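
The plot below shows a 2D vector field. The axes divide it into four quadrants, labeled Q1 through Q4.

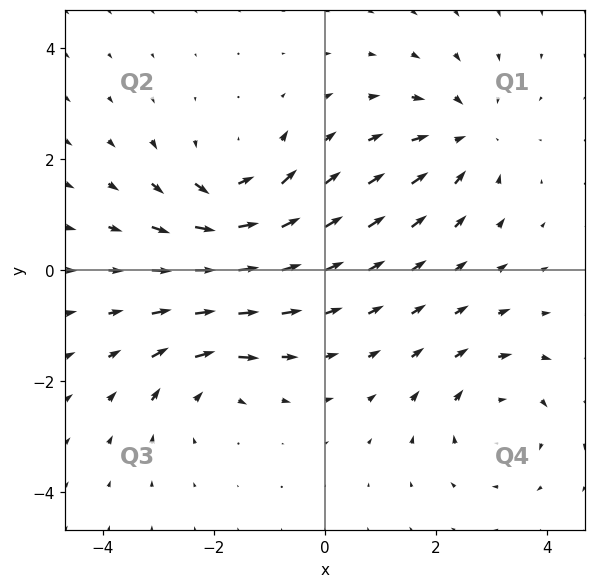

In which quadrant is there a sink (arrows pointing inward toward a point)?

Q1

The sink sits at approximately (2.5, 2.4), which lies in quadrant Q1. The divergence there is about -4, negative as expected for a sink.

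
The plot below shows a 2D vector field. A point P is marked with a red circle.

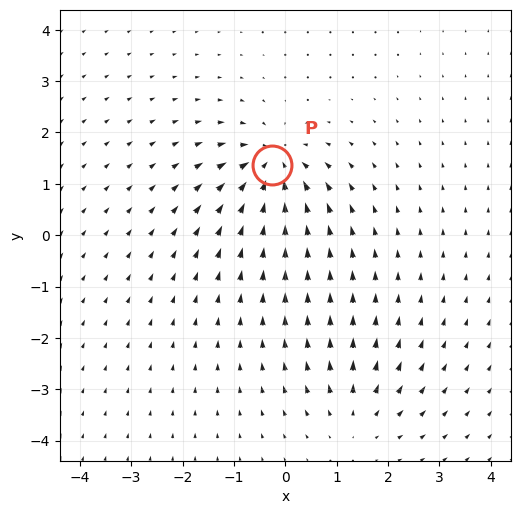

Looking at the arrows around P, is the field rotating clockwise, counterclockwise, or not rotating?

Near P at (-0.2, 1.4) the arrows show no circulation. The curl there is ≈0.

not rotating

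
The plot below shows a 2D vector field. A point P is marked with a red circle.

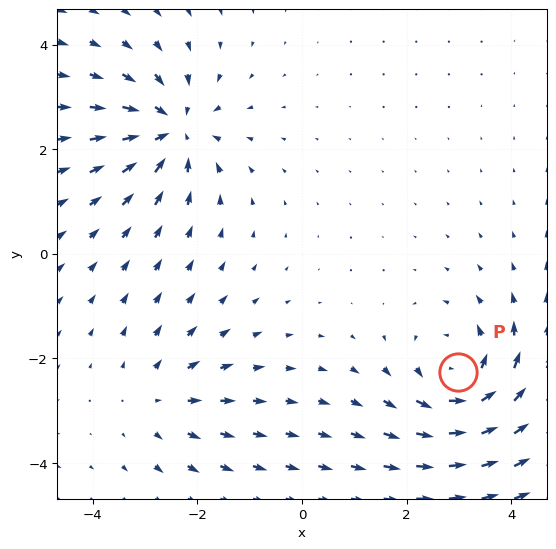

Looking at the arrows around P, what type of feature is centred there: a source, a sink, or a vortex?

At P (3.0, -2.3) the arrows circulate counterclockwise. Divergence ≈0, curl about +5 — near-zero divergence with nonzero curl is a vortex.

vortex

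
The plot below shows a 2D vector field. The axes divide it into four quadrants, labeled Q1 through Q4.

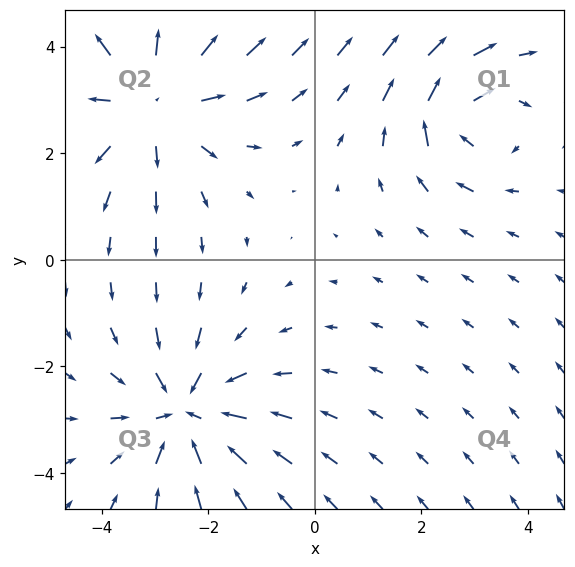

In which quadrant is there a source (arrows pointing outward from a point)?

The source sits at approximately (-3.0, 3.0), which lies in quadrant Q2. The divergence there is about +4, positive as expected for a source.

Q2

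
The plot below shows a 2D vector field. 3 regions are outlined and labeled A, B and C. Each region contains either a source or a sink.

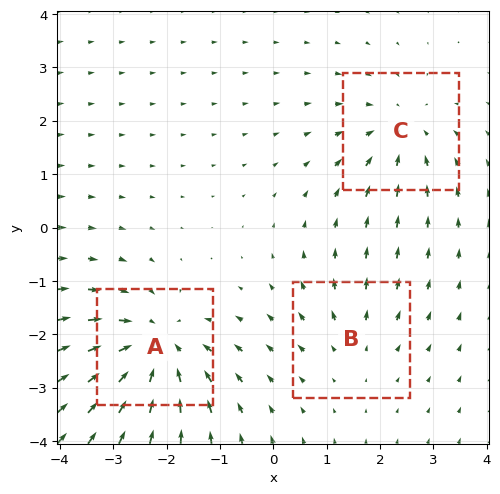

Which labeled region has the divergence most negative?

Divergence at each region's feature centre — A: about -4, B: about +2, C: about -3. Region A is most negative.

A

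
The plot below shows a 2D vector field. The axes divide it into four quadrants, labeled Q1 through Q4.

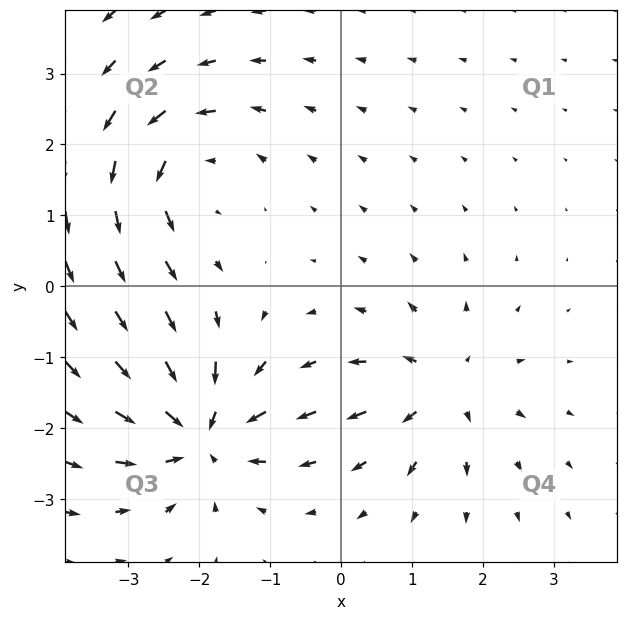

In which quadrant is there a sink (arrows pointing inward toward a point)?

Q3

The sink sits at approximately (-2.0, -2.1), which lies in quadrant Q3. The divergence there is about -5, negative as expected for a sink.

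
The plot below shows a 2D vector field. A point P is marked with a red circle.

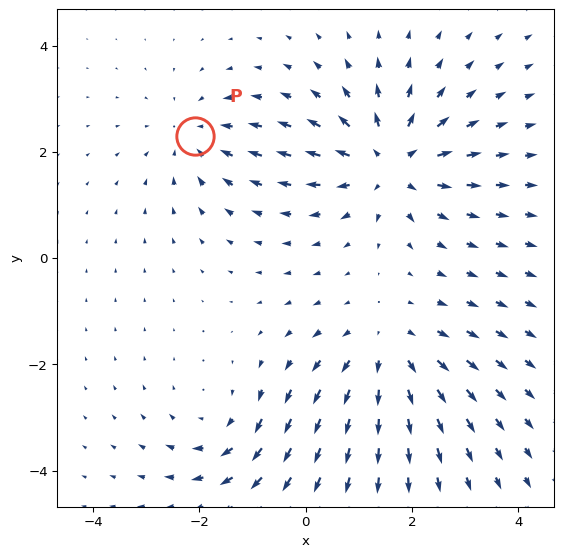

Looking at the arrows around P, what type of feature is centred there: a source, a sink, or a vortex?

At P (-2.1, 2.3) the arrows converge inward. Divergence about -3, curl ≈0 — negative divergence with near-zero curl is a sink.

sink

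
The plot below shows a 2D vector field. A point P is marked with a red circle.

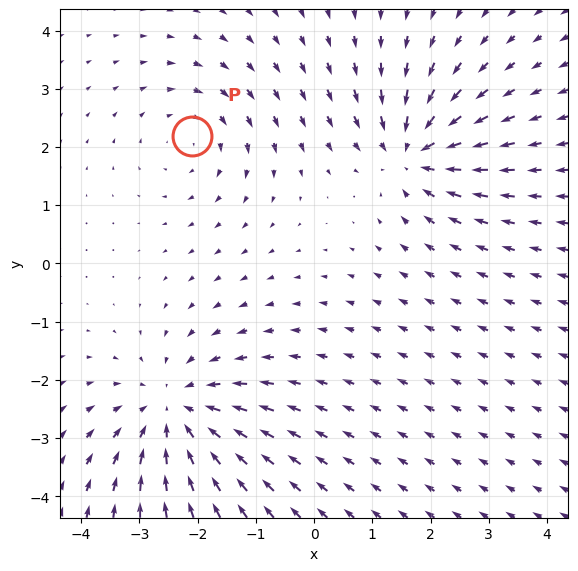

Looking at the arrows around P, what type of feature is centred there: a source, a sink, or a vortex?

At P (-2.1, 2.2) the arrows circulate clockwise. Divergence ≈0, curl about -2 — near-zero divergence with nonzero curl is a vortex.

vortex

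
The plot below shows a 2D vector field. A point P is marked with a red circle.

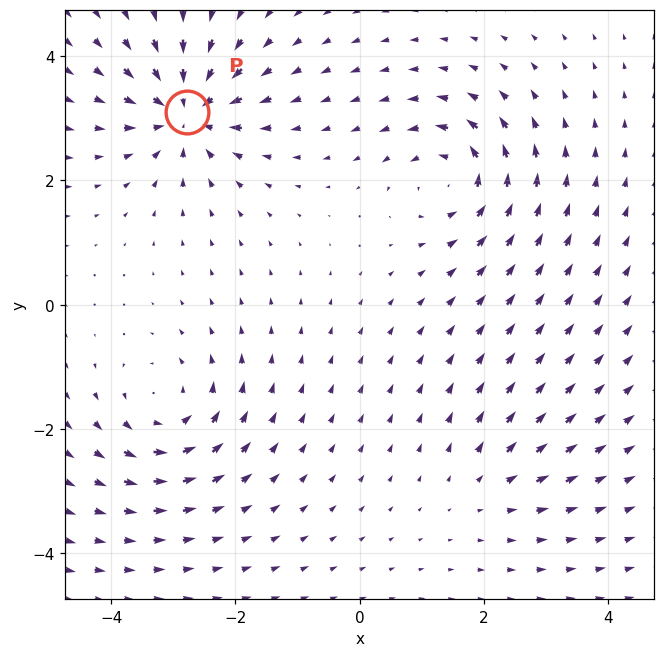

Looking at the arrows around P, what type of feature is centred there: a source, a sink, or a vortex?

sink

At P (-2.8, 3.1) the arrows converge inward. Divergence about -7, curl ≈0 — negative divergence with near-zero curl is a sink.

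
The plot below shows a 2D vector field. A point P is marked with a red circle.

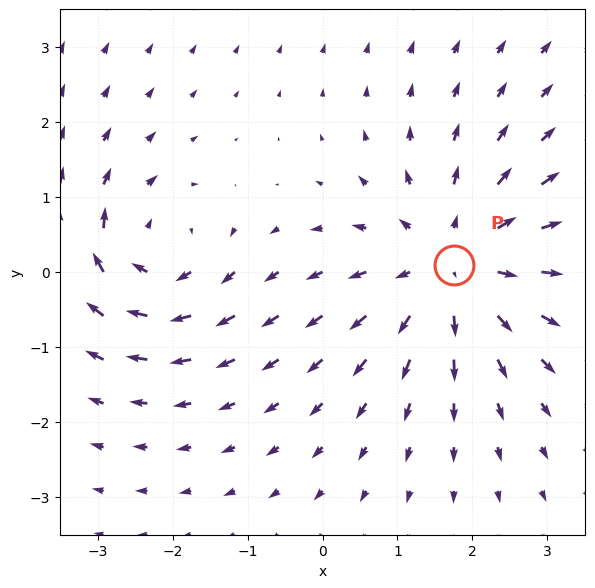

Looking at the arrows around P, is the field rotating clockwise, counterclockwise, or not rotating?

Near P at (1.8, 0.1) the arrows show no circulation. The curl there is ≈0.

not rotating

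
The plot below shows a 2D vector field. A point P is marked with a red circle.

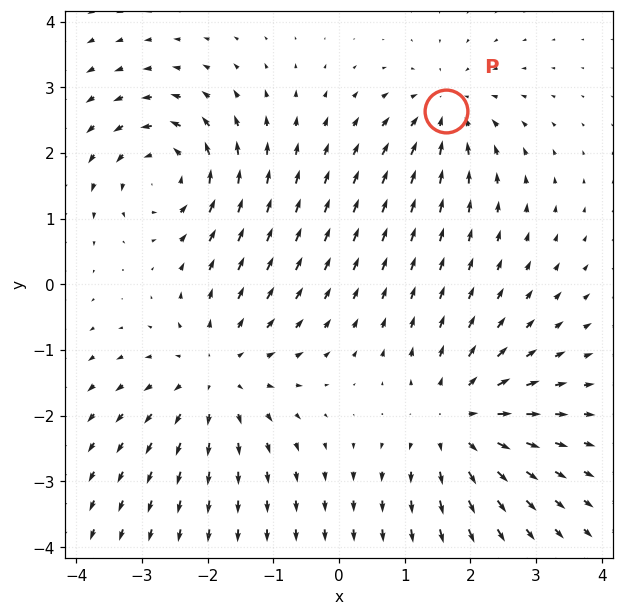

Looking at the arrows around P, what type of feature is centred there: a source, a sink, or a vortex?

At P (1.6, 2.6) the arrows converge inward. Divergence about -4, curl ≈0 — negative divergence with near-zero curl is a sink.

sink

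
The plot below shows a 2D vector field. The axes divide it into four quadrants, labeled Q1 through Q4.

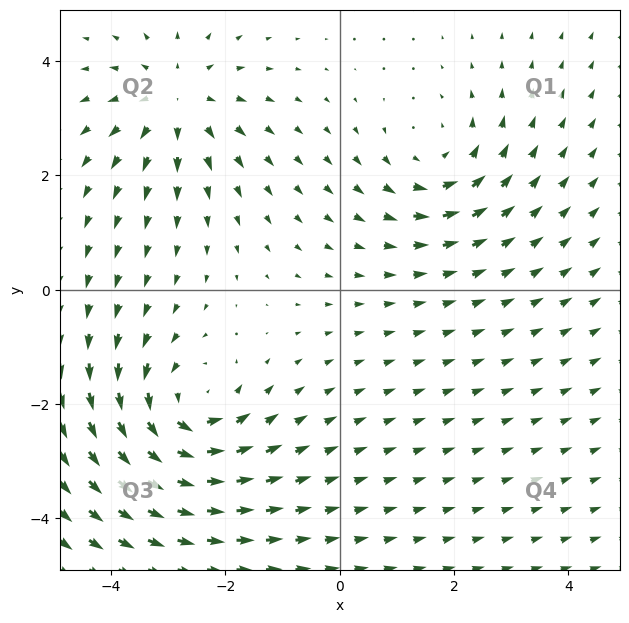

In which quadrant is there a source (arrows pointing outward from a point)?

Q2

The source sits at approximately (-2.9, 3.3), which lies in quadrant Q2. The divergence there is about +4, positive as expected for a source.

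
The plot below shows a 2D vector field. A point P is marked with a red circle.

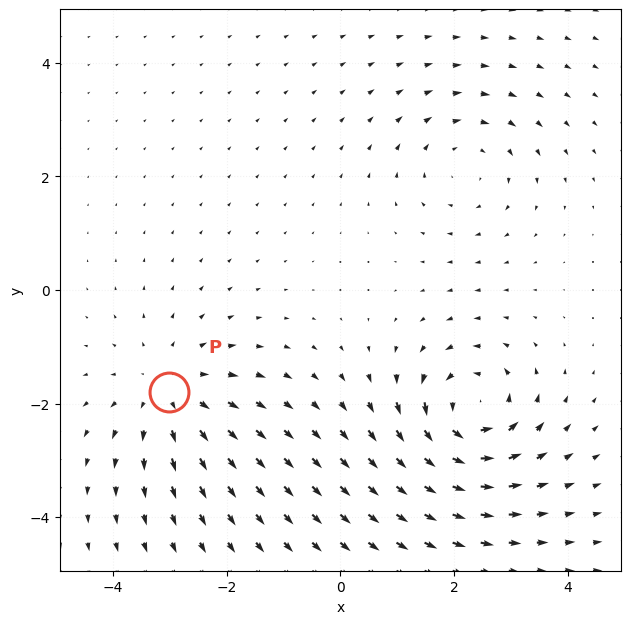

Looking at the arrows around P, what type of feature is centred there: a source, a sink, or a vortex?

source

At P (-3.0, -1.8) the arrows spread outward. Divergence about +4, curl ≈0 — positive divergence with near-zero curl is a source.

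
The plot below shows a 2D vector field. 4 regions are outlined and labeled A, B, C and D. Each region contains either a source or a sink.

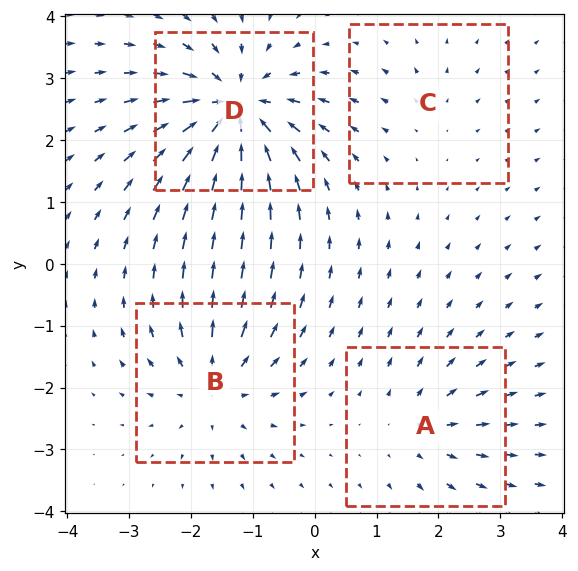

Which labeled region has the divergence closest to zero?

Divergence at each region's feature centre — A: about +4, B: about +5, C: about +2, D: about -8. Region C is closest to zero.

C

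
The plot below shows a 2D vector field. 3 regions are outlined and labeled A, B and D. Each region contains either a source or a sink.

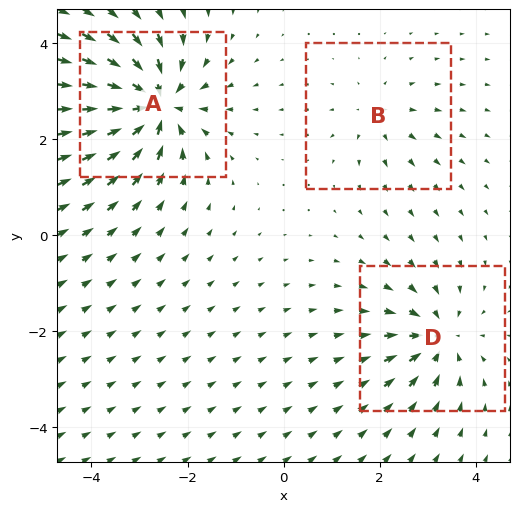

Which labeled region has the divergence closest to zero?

B

Divergence at each region's feature centre — A: about -7, B: about +2, D: about -4. Region B is closest to zero.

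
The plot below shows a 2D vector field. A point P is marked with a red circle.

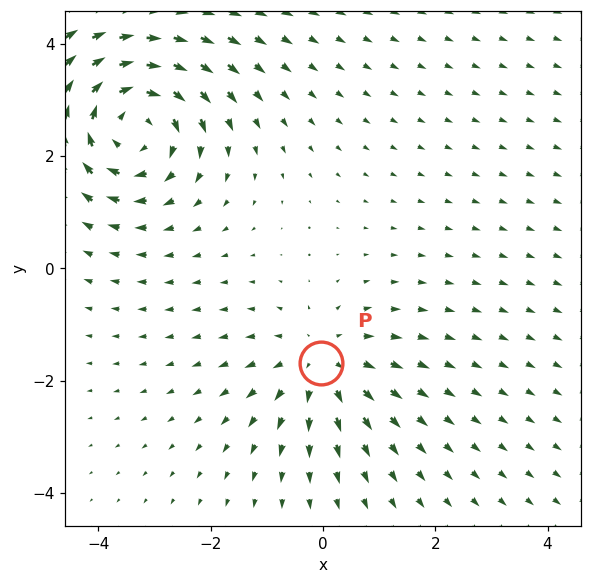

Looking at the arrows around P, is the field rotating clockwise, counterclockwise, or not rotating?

Near P at (-0.0, -1.7) the arrows show no circulation. The curl there is ≈0.

not rotating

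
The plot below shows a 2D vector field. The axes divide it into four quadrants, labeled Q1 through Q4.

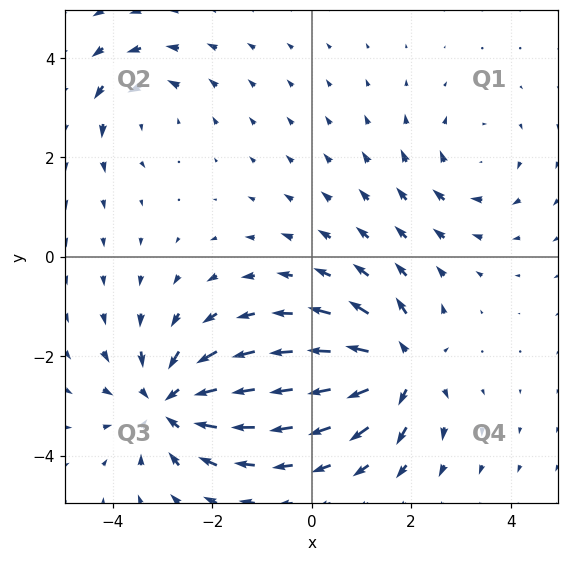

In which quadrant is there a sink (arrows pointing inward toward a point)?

The sink sits at approximately (-2.8, -3.0), which lies in quadrant Q3. The divergence there is about -5, negative as expected for a sink.

Q3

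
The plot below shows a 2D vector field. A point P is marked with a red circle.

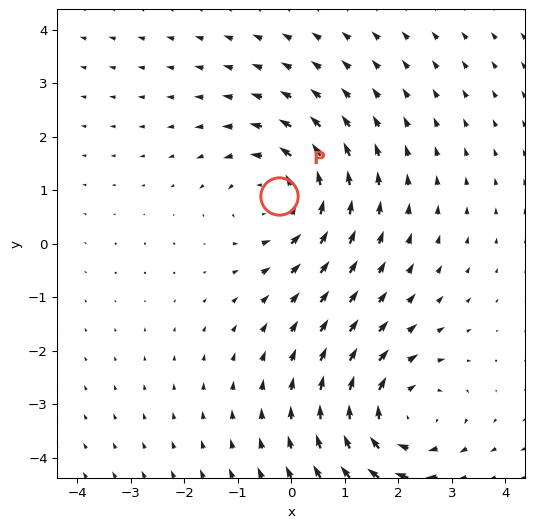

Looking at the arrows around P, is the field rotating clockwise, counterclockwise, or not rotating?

Near P at (-0.2, 0.9) the arrows circulate counterclockwise. The curl (z-component) there is about +4; positive curl means counterclockwise rotation.

counterclockwise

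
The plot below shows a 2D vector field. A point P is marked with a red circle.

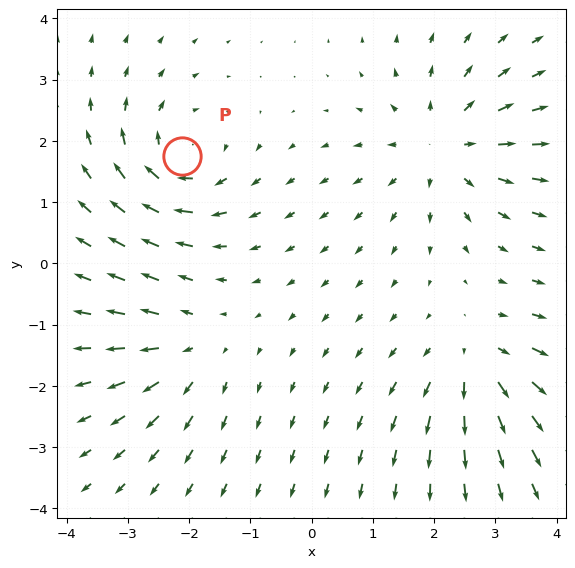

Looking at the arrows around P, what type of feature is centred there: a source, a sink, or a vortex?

vortex

At P (-2.1, 1.7) the arrows circulate clockwise. Divergence ≈0, curl about -5 — near-zero divergence with nonzero curl is a vortex.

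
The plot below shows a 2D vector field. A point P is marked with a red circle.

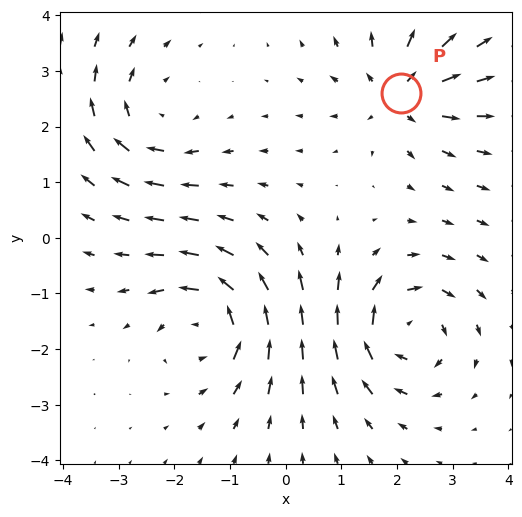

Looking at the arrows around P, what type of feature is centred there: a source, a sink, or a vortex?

At P (2.1, 2.6) the arrows spread outward. Divergence about +5, curl ≈0 — positive divergence with near-zero curl is a source.

source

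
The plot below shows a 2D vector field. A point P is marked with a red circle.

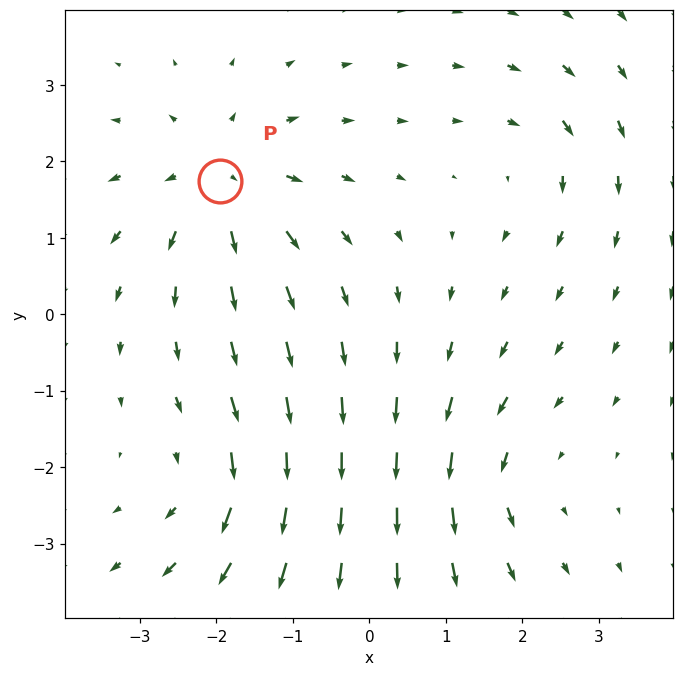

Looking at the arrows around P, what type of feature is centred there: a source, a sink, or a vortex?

At P (-2.0, 1.7) the arrows spread outward. Divergence about +5, curl ≈0 — positive divergence with near-zero curl is a source.

source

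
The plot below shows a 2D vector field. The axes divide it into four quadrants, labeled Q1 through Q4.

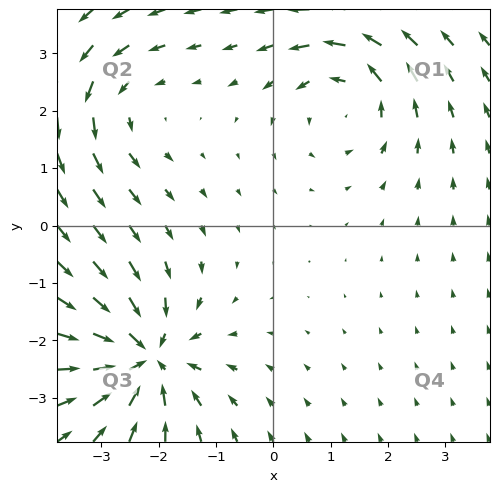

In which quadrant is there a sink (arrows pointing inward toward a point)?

The sink sits at approximately (-2.2, -2.3), which lies in quadrant Q3. The divergence there is about -5, negative as expected for a sink.

Q3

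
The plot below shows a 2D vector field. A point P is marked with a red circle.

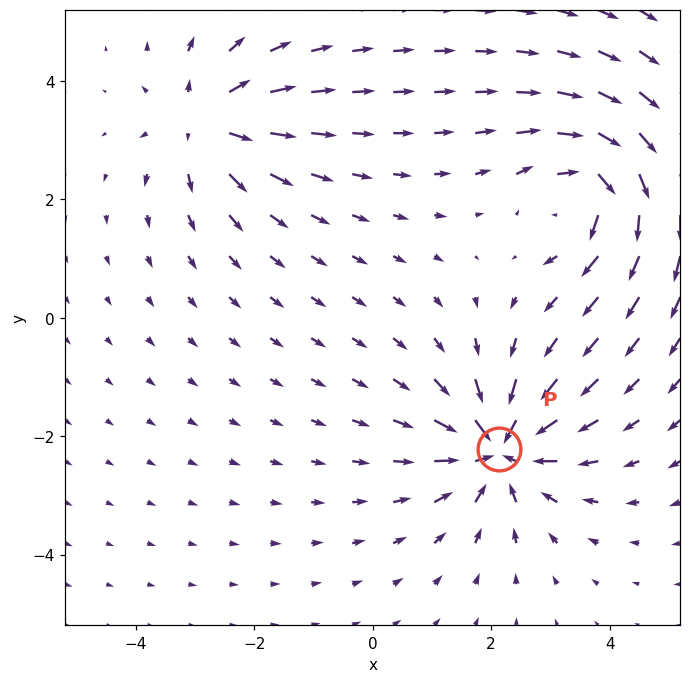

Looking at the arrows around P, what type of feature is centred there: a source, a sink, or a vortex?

At P (2.1, -2.2) the arrows converge inward. Divergence about -6, curl ≈0 — negative divergence with near-zero curl is a sink.

sink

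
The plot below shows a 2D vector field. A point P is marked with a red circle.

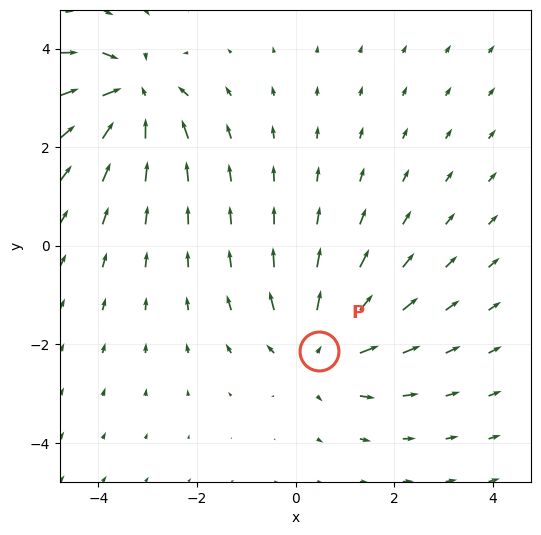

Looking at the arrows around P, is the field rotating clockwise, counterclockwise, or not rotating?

not rotating

Near P at (0.5, -2.1) the arrows show no circulation. The curl there is ≈0.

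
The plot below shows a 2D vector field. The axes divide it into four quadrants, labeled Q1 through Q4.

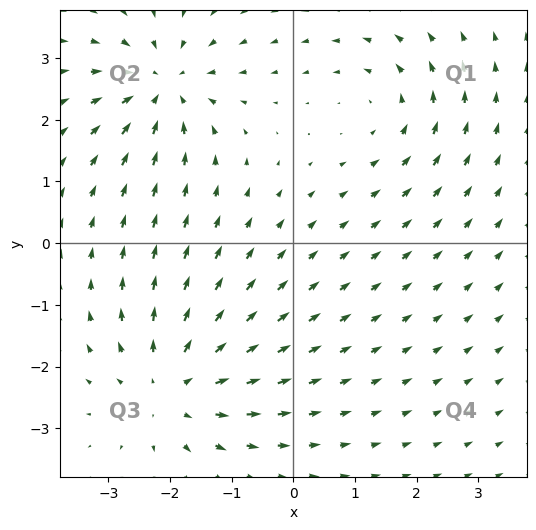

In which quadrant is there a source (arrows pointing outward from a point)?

Q3

The source sits at approximately (-2.0, -2.3), which lies in quadrant Q3. The divergence there is about +4, positive as expected for a source.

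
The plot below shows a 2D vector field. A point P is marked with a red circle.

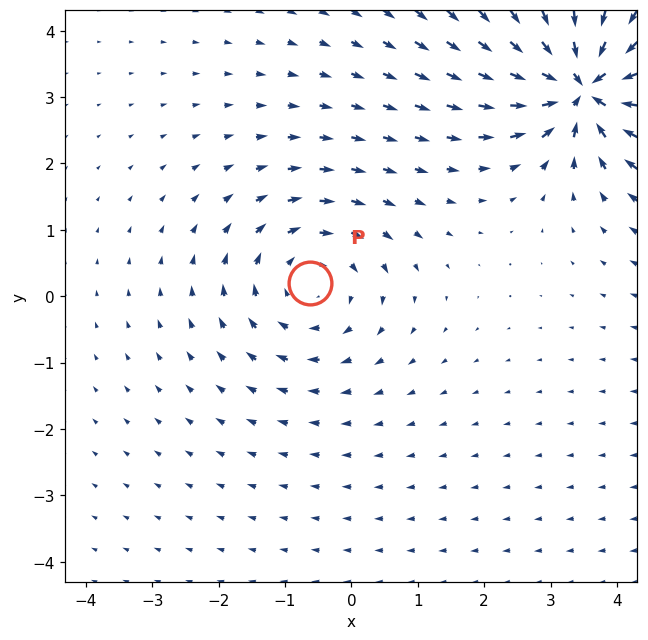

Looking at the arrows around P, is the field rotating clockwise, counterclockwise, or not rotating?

clockwise

Near P at (-0.6, 0.2) the arrows circulate clockwise. The curl (z-component) there is about -2; negative curl means clockwise rotation.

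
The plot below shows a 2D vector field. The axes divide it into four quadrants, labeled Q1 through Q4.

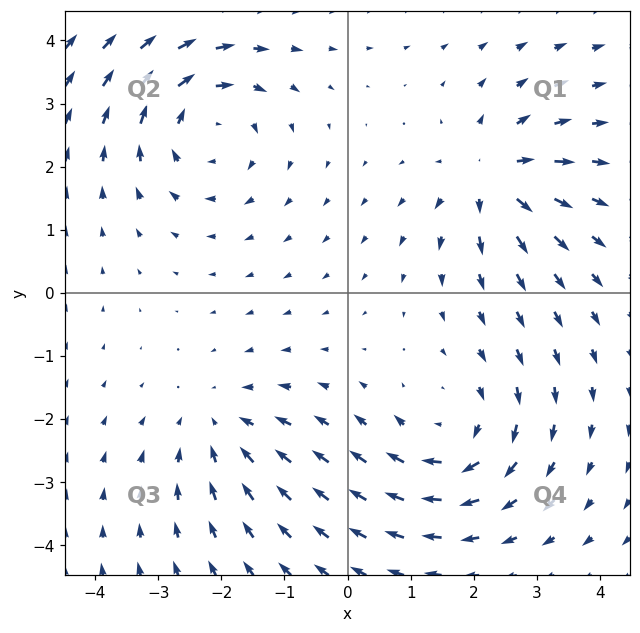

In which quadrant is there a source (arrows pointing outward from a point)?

The source sits at approximately (2.3, 1.8), which lies in quadrant Q1. The divergence there is about +6, positive as expected for a source.

Q1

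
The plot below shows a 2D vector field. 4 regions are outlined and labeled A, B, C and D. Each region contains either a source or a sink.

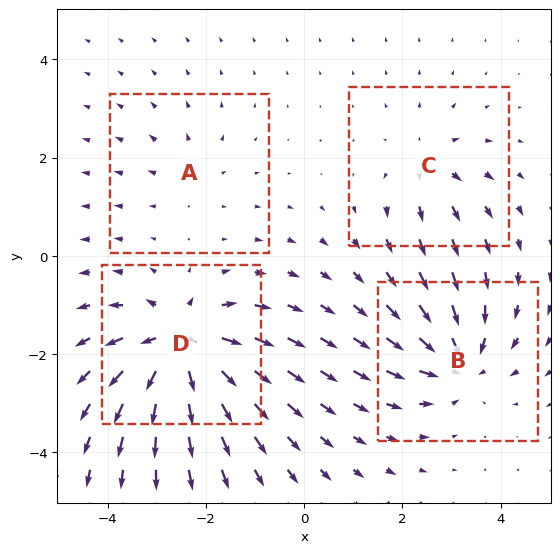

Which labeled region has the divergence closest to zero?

Divergence at each region's feature centre — A: about +2, B: about -6, C: about +4, D: about +8. Region A is closest to zero.

A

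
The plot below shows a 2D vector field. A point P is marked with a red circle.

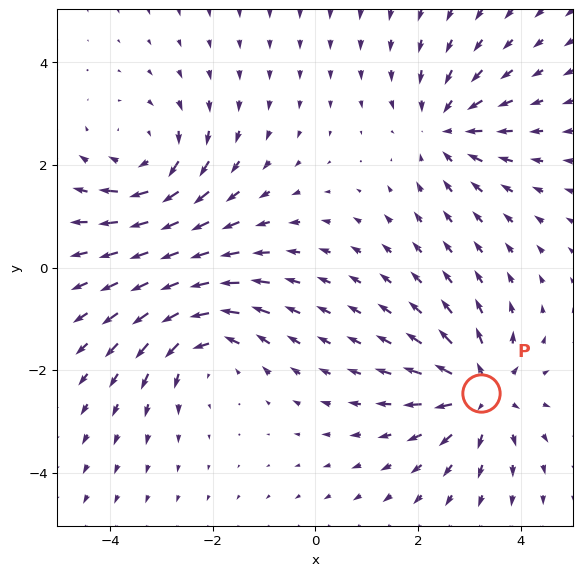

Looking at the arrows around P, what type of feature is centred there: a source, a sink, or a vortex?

At P (3.2, -2.4) the arrows spread outward. Divergence about +5, curl ≈0 — positive divergence with near-zero curl is a source.

source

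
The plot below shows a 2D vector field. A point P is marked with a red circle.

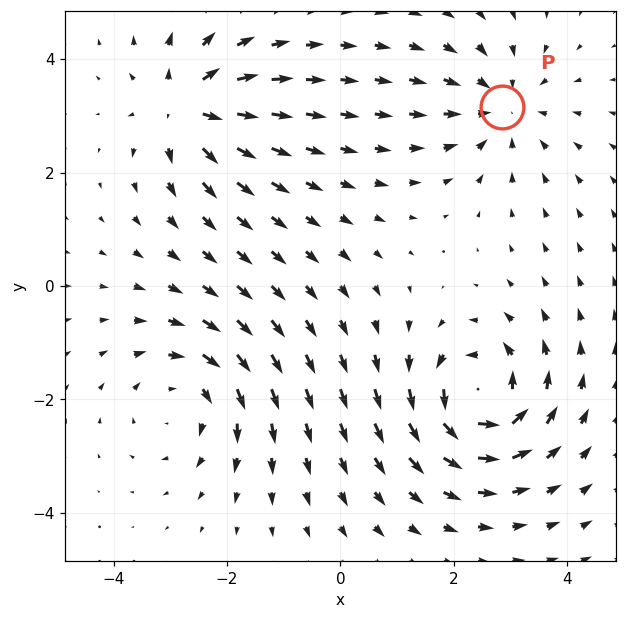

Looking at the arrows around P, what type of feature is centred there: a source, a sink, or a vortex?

At P (2.8, 3.2) the arrows converge inward. Divergence about -3, curl ≈0 — negative divergence with near-zero curl is a sink.

sink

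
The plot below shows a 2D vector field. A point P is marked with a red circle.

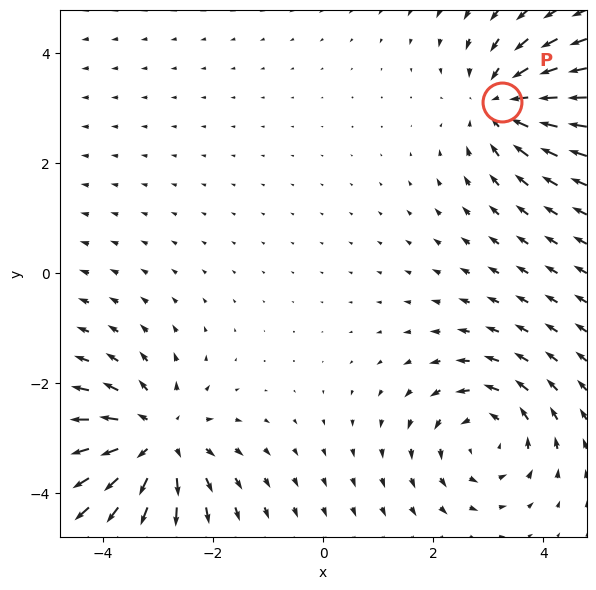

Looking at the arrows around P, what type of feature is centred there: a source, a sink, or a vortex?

At P (3.3, 3.1) the arrows converge inward. Divergence about -3, curl ≈0 — negative divergence with near-zero curl is a sink.

sink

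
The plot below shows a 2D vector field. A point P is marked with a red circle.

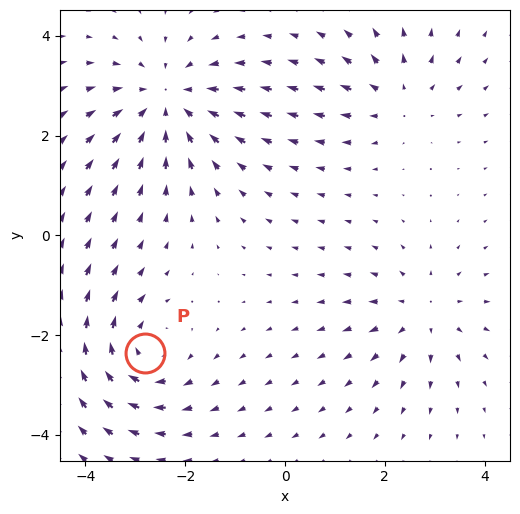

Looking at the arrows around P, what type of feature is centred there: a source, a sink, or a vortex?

At P (-2.8, -2.4) the arrows circulate clockwise. Divergence ≈0, curl about -4 — near-zero divergence with nonzero curl is a vortex.

vortex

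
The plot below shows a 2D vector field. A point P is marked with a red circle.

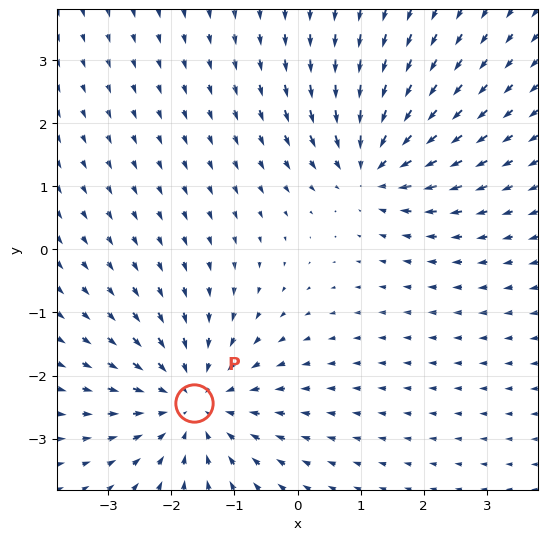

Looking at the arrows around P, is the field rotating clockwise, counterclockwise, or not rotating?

not rotating

Near P at (-1.6, -2.4) the arrows show no circulation. The curl there is ≈0.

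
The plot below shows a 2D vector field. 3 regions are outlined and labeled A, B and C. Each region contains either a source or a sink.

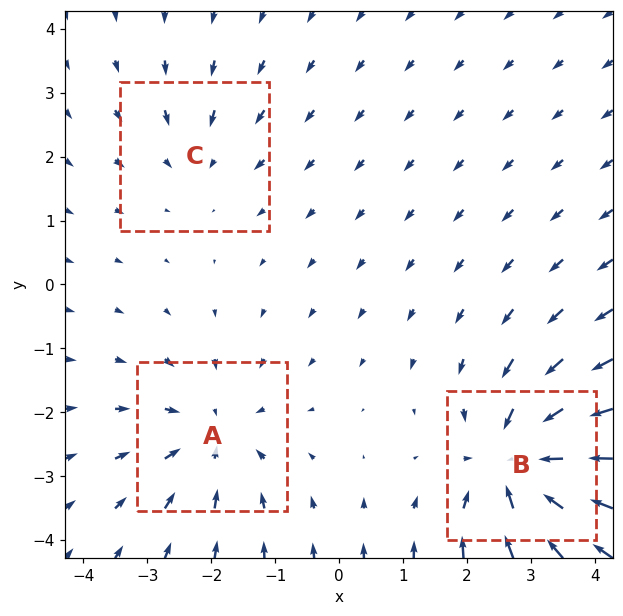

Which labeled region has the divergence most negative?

B

Divergence at each region's feature centre — A: about -3, B: about -5, C: about -2. Region B is most negative.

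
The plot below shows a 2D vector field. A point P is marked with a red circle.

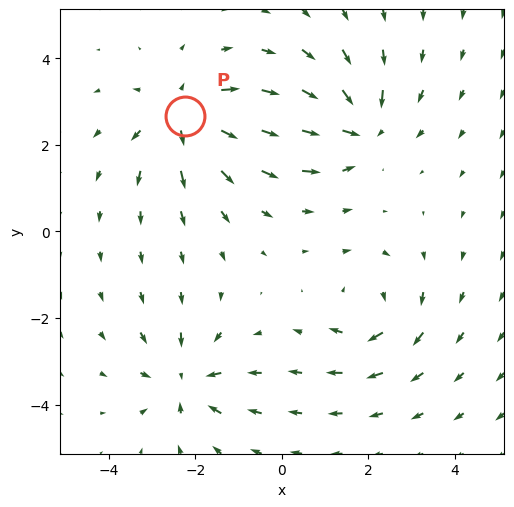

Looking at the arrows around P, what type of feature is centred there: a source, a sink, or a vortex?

source

At P (-2.2, 2.7) the arrows spread outward. Divergence about +5, curl ≈0 — positive divergence with near-zero curl is a source.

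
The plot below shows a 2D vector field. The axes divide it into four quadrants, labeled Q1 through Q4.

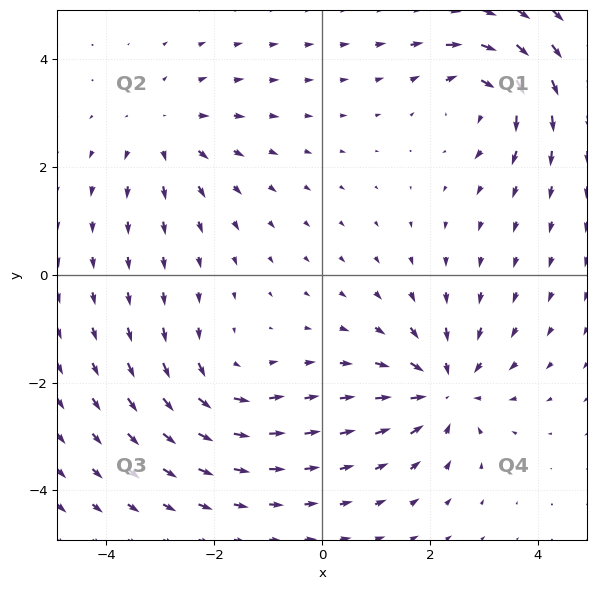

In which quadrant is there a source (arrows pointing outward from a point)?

The source sits at approximately (-2.9, 2.7), which lies in quadrant Q2. The divergence there is about +3, positive as expected for a source.

Q2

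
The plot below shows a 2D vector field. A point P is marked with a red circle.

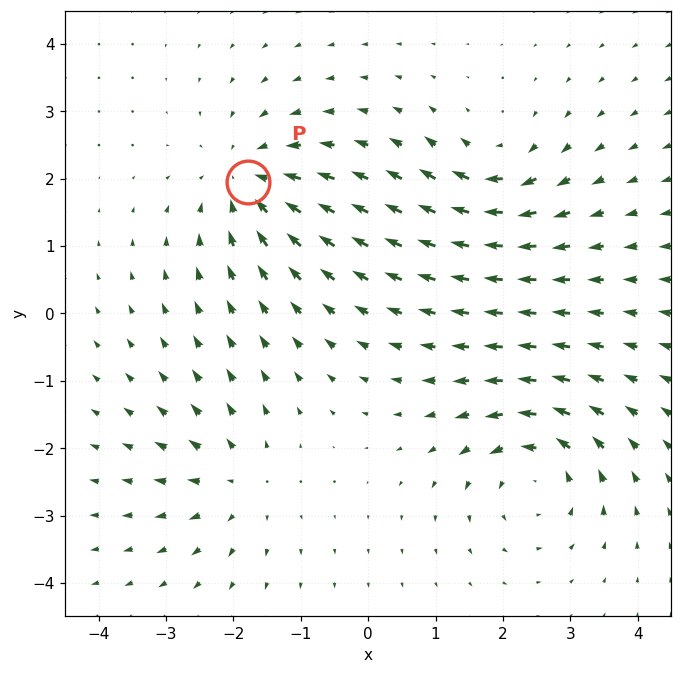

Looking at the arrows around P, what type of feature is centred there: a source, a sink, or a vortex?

sink

At P (-1.8, 2.0) the arrows converge inward. Divergence about -5, curl ≈0 — negative divergence with near-zero curl is a sink.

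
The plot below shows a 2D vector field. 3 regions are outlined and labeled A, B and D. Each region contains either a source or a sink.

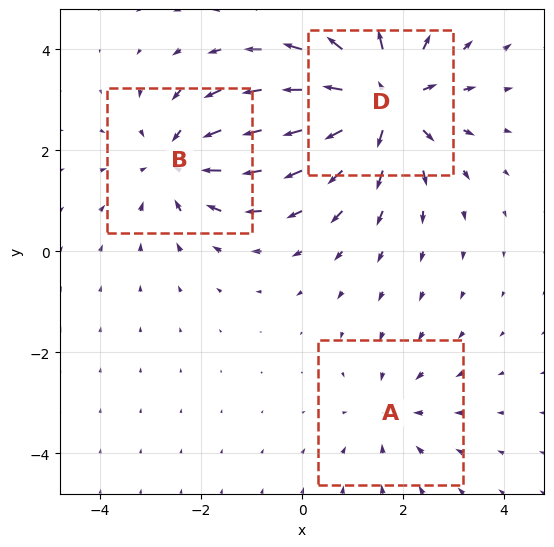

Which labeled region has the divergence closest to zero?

Divergence at each region's feature centre — A: about -2, B: about -3, D: about +4. Region A is closest to zero.

A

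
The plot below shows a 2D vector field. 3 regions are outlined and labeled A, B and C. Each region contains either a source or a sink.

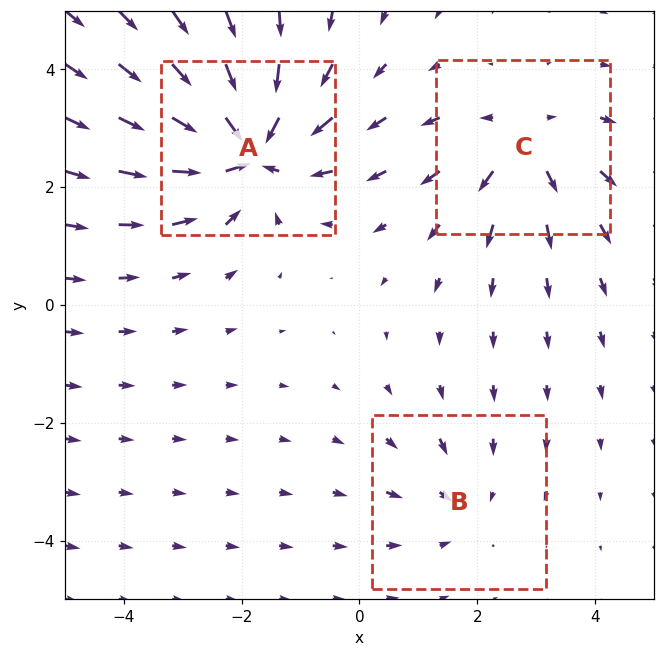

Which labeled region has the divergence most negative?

Divergence at each region's feature centre — A: about -6, B: about -2, C: about +3. Region A is most negative.

A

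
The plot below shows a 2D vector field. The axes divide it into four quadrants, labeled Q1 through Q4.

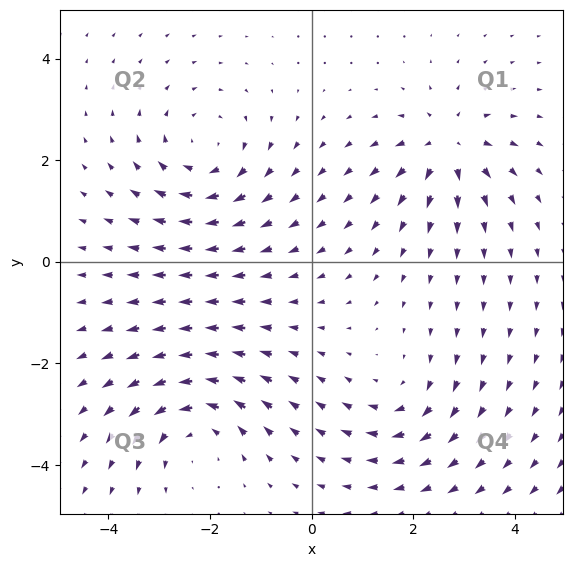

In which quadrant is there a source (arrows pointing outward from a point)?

Q1

The source sits at approximately (2.7, 2.3), which lies in quadrant Q1. The divergence there is about +4, positive as expected for a source.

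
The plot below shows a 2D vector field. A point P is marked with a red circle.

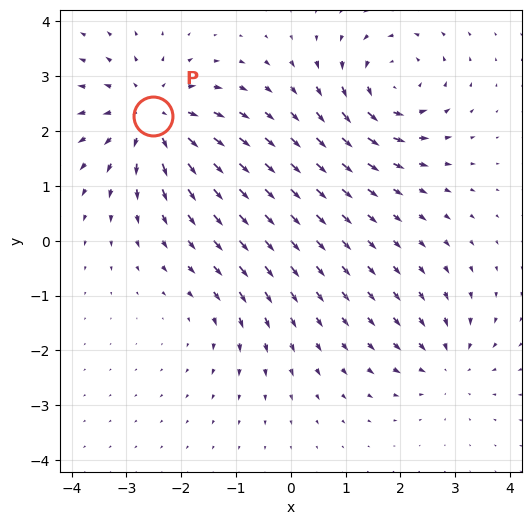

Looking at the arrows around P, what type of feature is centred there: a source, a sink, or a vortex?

At P (-2.5, 2.3) the arrows spread outward. Divergence about +5, curl ≈0 — positive divergence with near-zero curl is a source.

source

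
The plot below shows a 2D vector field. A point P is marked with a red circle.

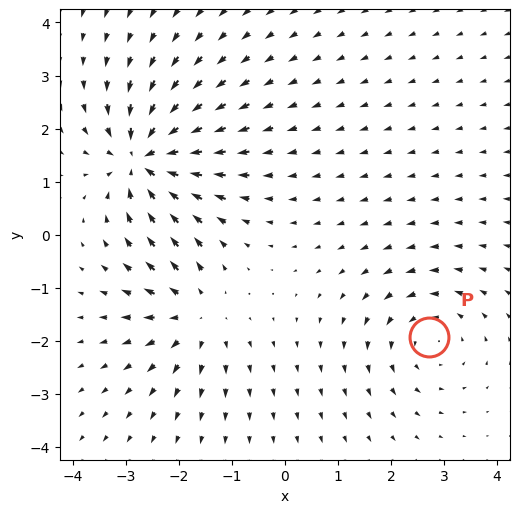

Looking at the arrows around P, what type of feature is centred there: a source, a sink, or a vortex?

vortex

At P (2.7, -1.9) the arrows circulate counterclockwise. Divergence ≈0, curl about +3 — near-zero divergence with nonzero curl is a vortex.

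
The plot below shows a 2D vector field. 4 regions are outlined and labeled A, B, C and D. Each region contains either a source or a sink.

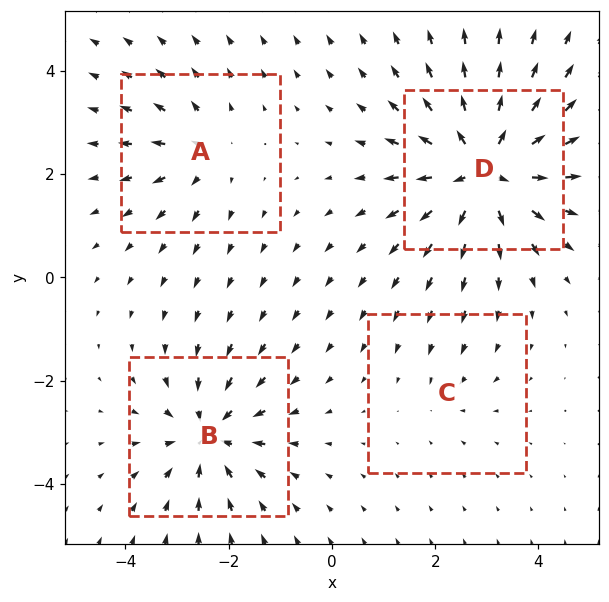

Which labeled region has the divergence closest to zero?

Divergence at each region's feature centre — A: about +4, B: about -5, C: about -2, D: about +8. Region C is closest to zero.

C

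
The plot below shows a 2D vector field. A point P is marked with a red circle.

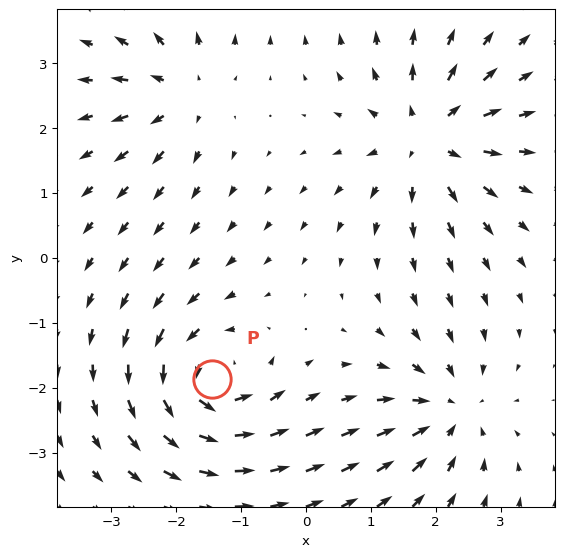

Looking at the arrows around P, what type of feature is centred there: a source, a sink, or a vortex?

At P (-1.4, -1.9) the arrows circulate counterclockwise. Divergence ≈0, curl about +5 — near-zero divergence with nonzero curl is a vortex.

vortex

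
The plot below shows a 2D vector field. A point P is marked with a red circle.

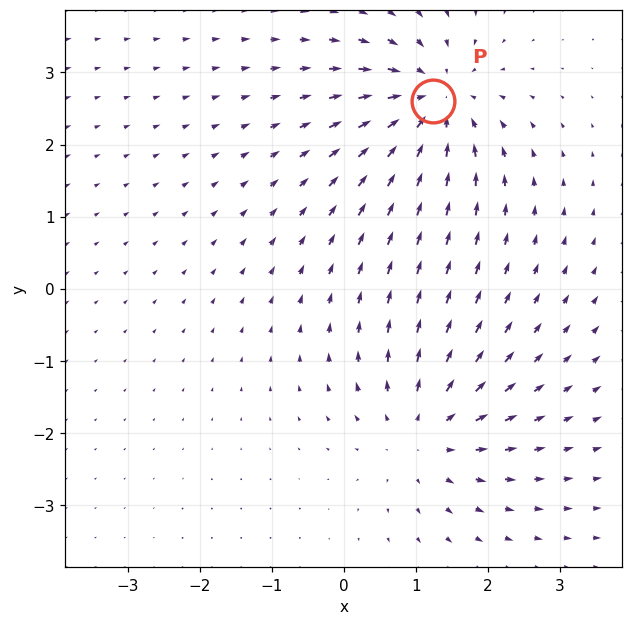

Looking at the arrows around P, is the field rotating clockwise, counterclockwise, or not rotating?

not rotating

Near P at (1.2, 2.6) the arrows show no circulation. The curl there is ≈0.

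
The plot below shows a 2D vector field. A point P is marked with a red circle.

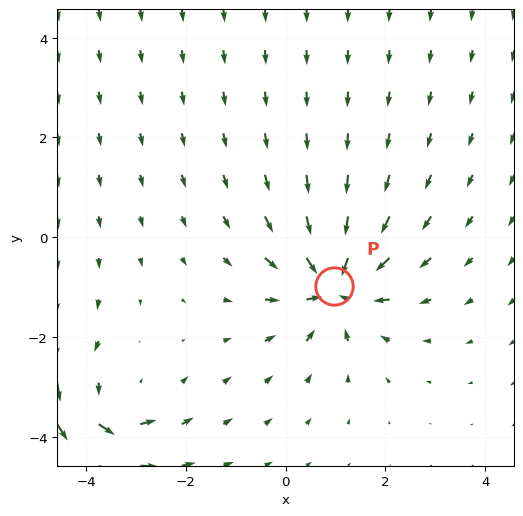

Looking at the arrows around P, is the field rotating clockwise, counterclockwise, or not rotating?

not rotating

Near P at (1.0, -1.0) the arrows show no circulation. The curl there is ≈0.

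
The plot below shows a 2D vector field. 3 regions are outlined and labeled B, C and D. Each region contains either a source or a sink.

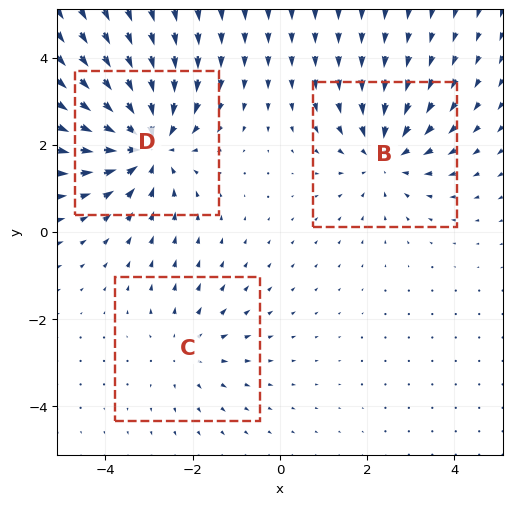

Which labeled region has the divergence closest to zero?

C

Divergence at each region's feature centre — B: about -3, C: about +2, D: about -4. Region C is closest to zero.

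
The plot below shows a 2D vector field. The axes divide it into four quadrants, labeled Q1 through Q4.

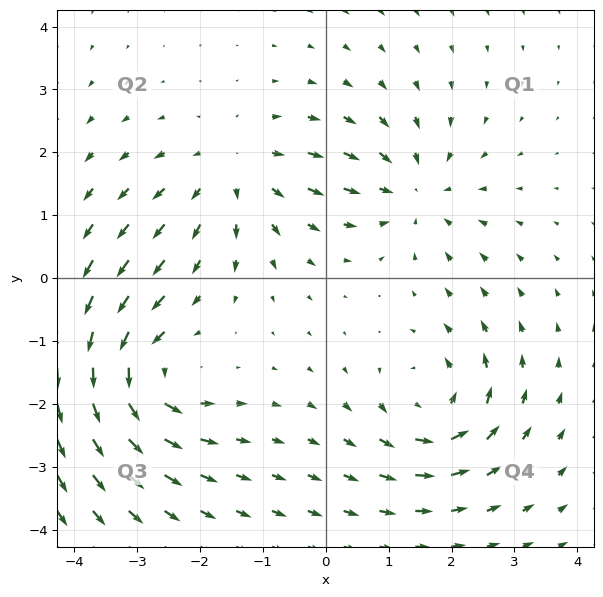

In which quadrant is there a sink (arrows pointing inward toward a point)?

Q1

The sink sits at approximately (1.4, 1.4), which lies in quadrant Q1. The divergence there is about -4, negative as expected for a sink.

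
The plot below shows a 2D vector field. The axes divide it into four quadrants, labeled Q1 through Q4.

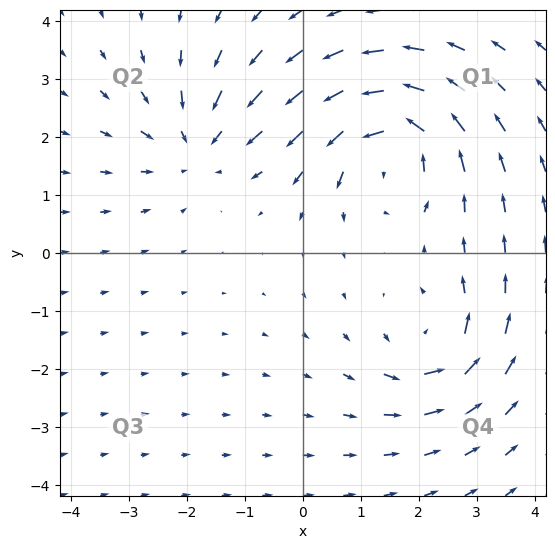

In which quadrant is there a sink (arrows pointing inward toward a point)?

The sink sits at approximately (-1.8, 1.9), which lies in quadrant Q2. The divergence there is about -3, negative as expected for a sink.

Q2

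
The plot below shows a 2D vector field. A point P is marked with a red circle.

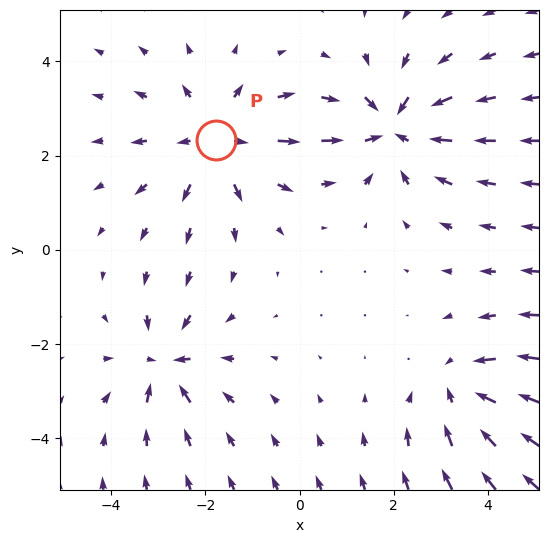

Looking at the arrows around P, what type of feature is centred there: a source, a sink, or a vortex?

At P (-1.8, 2.3) the arrows spread outward. Divergence about +4, curl ≈0 — positive divergence with near-zero curl is a source.

source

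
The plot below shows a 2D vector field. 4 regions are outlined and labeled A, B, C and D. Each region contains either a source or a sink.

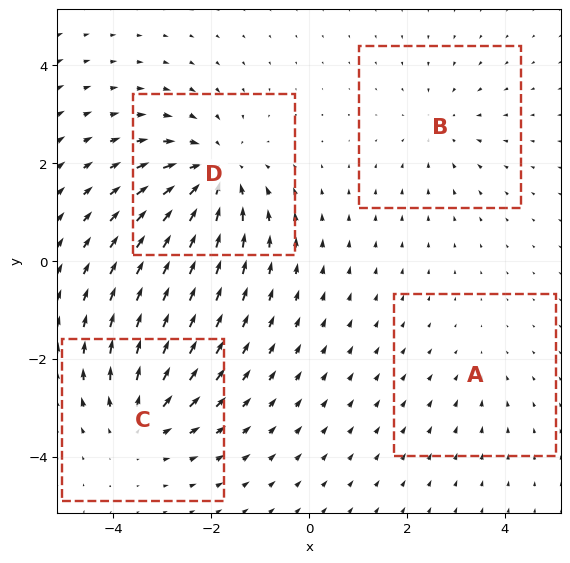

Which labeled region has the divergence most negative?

Divergence at each region's feature centre — A: about -2, B: about -3, C: about +4, D: about -6. Region D is most negative.

D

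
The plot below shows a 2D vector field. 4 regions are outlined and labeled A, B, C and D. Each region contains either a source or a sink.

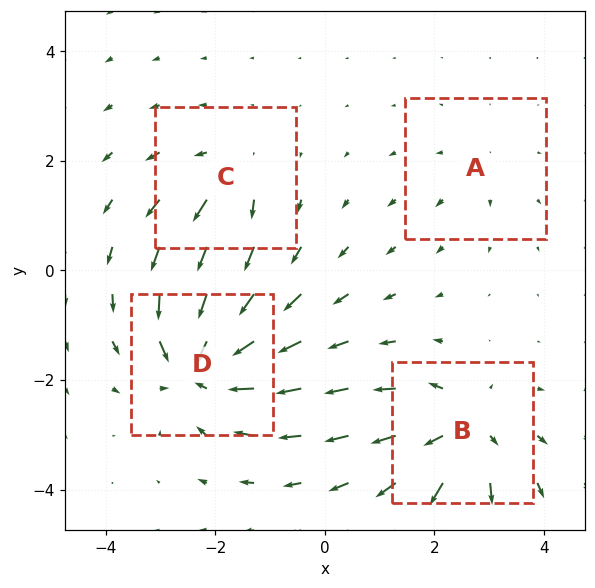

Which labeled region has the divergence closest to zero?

A

Divergence at each region's feature centre — A: about +2, B: about +6, C: about +4, D: about -8. Region A is closest to zero.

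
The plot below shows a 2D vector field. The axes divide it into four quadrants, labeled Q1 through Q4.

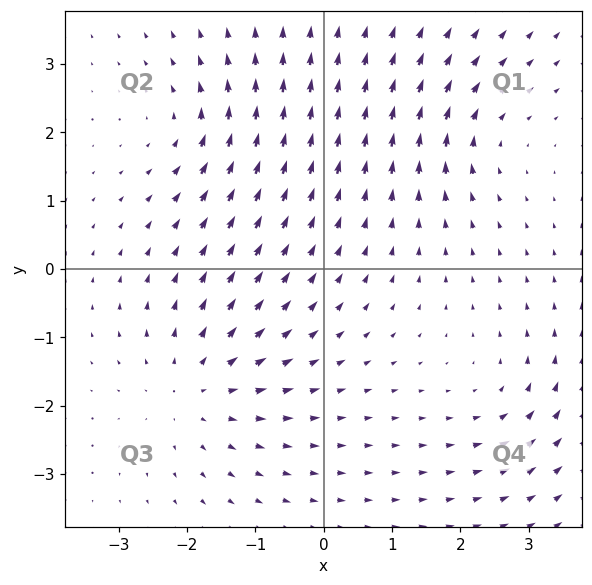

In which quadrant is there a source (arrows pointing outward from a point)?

Q3

The source sits at approximately (-1.9, -1.7), which lies in quadrant Q3. The divergence there is about +4, positive as expected for a source.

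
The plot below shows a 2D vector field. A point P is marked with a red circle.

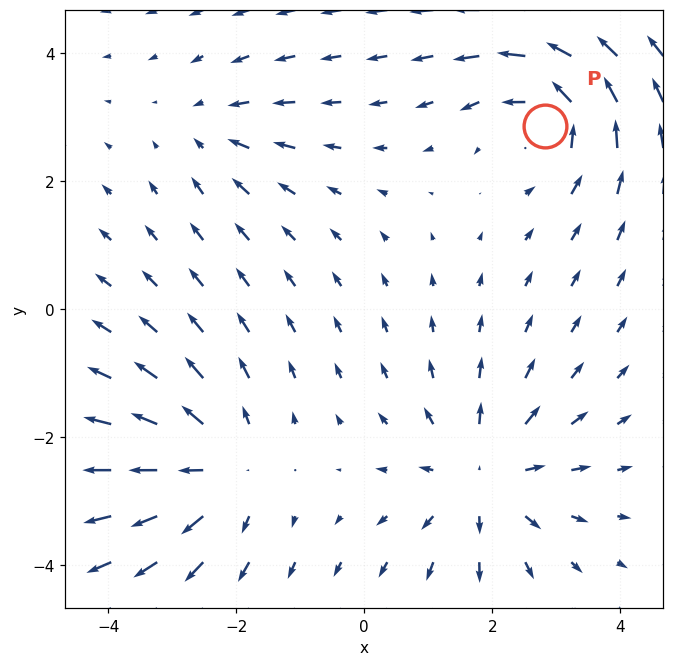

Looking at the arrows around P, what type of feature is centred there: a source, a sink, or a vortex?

At P (2.8, 2.9) the arrows circulate counterclockwise. Divergence ≈0, curl about +5 — near-zero divergence with nonzero curl is a vortex.

vortex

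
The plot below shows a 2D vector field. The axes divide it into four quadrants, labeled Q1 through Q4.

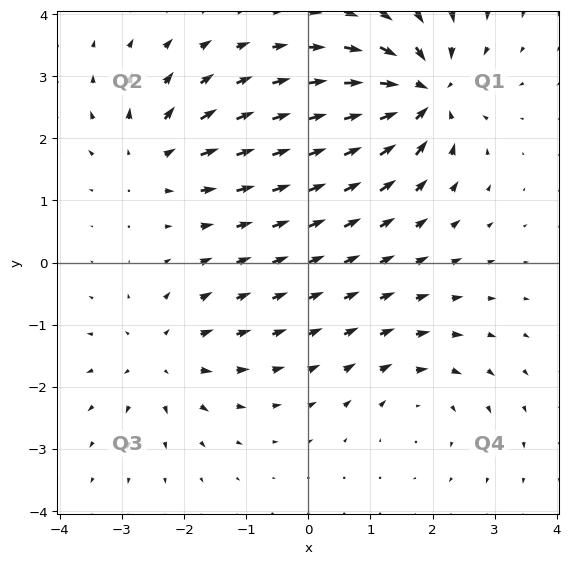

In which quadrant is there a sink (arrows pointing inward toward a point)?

Q1

The sink sits at approximately (1.8, 2.7), which lies in quadrant Q1. The divergence there is about -7, negative as expected for a sink.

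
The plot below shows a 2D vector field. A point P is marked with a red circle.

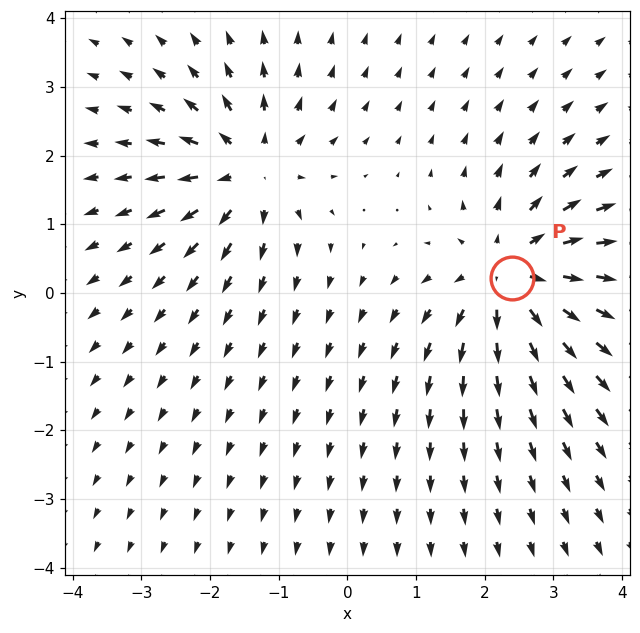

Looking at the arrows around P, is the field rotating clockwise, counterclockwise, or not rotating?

Near P at (2.4, 0.2) the arrows show no circulation. The curl there is ≈0.

not rotating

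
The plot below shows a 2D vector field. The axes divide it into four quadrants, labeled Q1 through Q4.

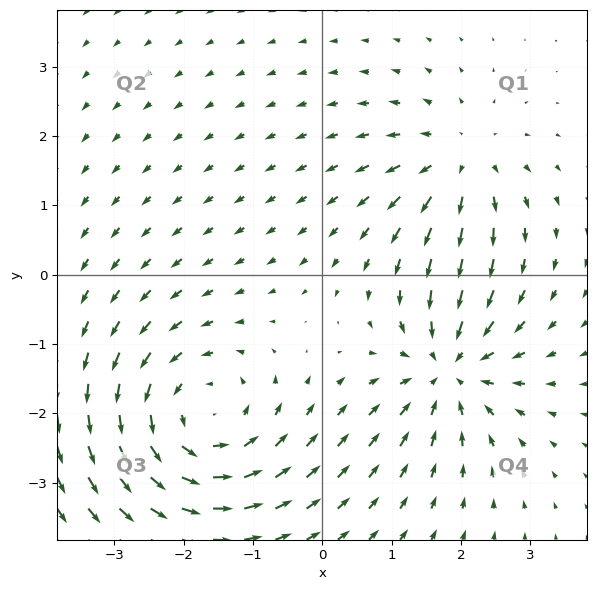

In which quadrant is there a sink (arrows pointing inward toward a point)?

Q4

The sink sits at approximately (1.8, -1.4), which lies in quadrant Q4. The divergence there is about -5, negative as expected for a sink.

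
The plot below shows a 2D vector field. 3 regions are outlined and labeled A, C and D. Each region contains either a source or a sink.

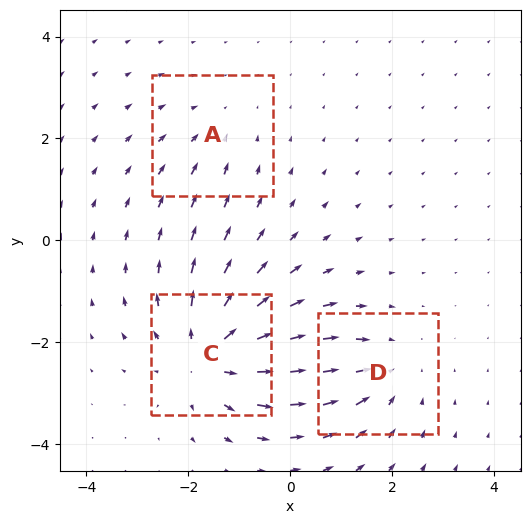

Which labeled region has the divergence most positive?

Divergence at each region's feature centre — A: about -2, C: about +4, D: about -3. Region C is most positive.

C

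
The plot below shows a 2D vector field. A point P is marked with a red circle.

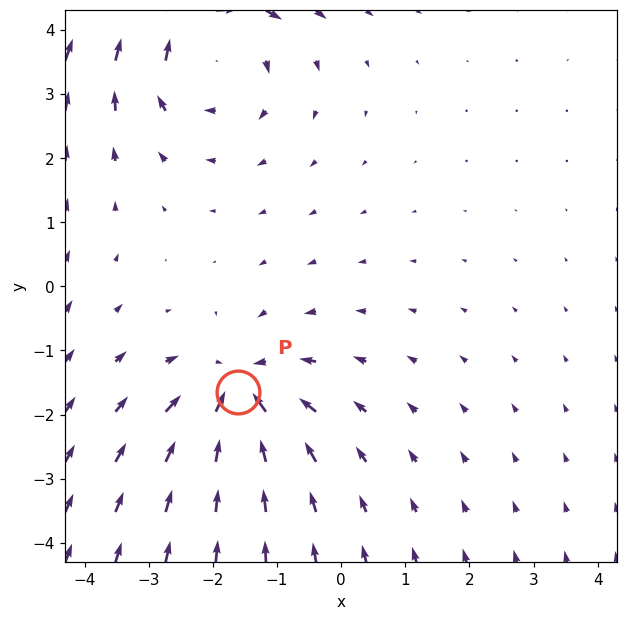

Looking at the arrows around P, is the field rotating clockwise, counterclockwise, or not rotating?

not rotating

Near P at (-1.6, -1.7) the arrows show no circulation. The curl there is ≈0.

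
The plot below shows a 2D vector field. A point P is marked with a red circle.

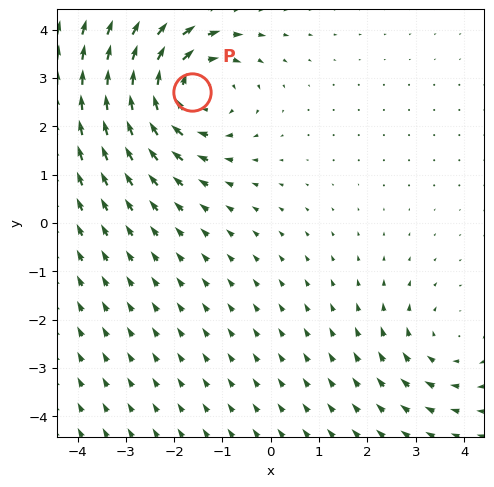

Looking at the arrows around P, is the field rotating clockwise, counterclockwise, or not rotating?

Near P at (-1.6, 2.7) the arrows circulate clockwise. The curl (z-component) there is about -4; negative curl means clockwise rotation.

clockwise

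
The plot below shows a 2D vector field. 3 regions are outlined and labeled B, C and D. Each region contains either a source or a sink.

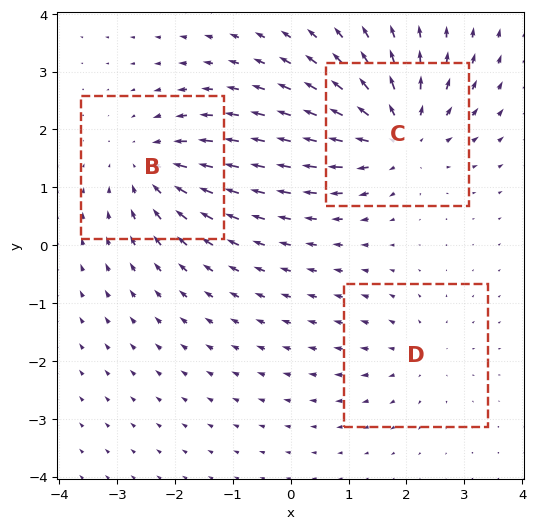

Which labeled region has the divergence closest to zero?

D

Divergence at each region's feature centre — B: about -3, C: about +5, D: about +2. Region D is closest to zero.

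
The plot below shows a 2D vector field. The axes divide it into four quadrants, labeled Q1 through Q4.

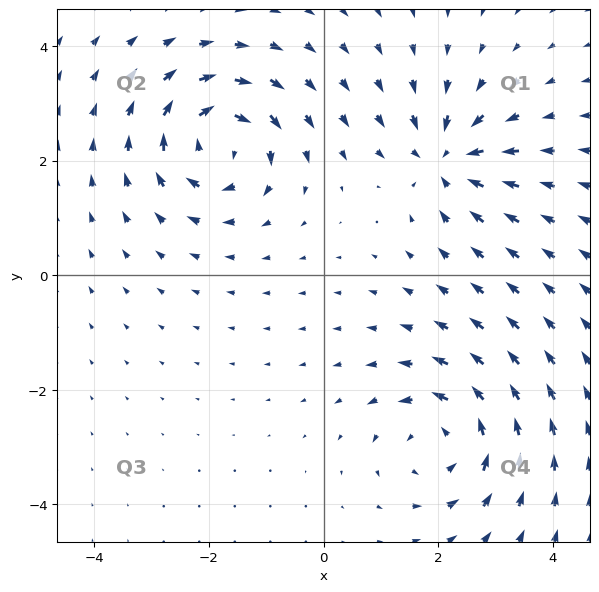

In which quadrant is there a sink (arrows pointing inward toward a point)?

Q1

The sink sits at approximately (2.2, 2.0), which lies in quadrant Q1. The divergence there is about -5, negative as expected for a sink.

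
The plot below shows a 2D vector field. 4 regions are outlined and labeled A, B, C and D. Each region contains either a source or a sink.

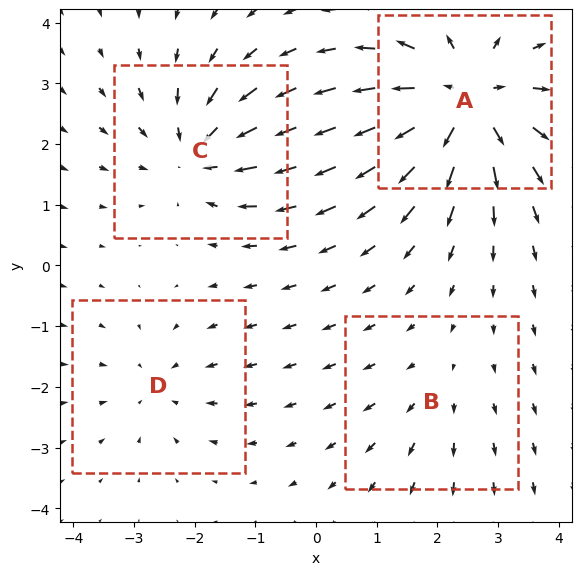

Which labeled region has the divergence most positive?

A

Divergence at each region's feature centre — A: about +7, B: about +2, C: about -5, D: about -3. Region A is most positive.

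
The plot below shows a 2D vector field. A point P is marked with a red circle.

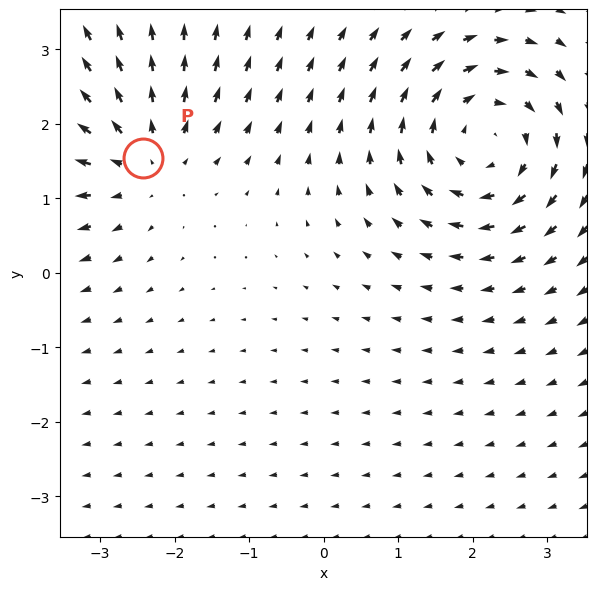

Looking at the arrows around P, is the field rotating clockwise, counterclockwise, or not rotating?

Near P at (-2.4, 1.5) the arrows show no circulation. The curl there is ≈0.

not rotating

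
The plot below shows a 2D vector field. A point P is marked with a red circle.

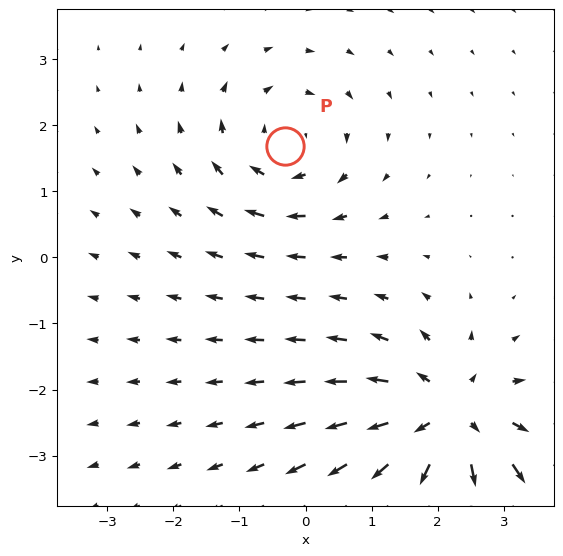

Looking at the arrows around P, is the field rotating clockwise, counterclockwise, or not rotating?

Near P at (-0.3, 1.7) the arrows circulate clockwise. The curl (z-component) there is about -3; negative curl means clockwise rotation.

clockwise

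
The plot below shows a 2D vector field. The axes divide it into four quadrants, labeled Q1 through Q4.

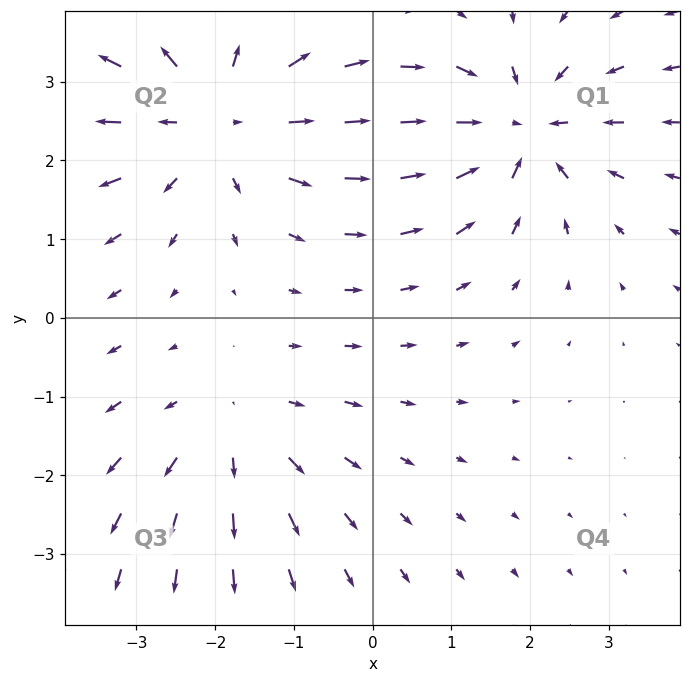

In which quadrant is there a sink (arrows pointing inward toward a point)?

Q1

The sink sits at approximately (1.9, 2.4), which lies in quadrant Q1. The divergence there is about -5, negative as expected for a sink.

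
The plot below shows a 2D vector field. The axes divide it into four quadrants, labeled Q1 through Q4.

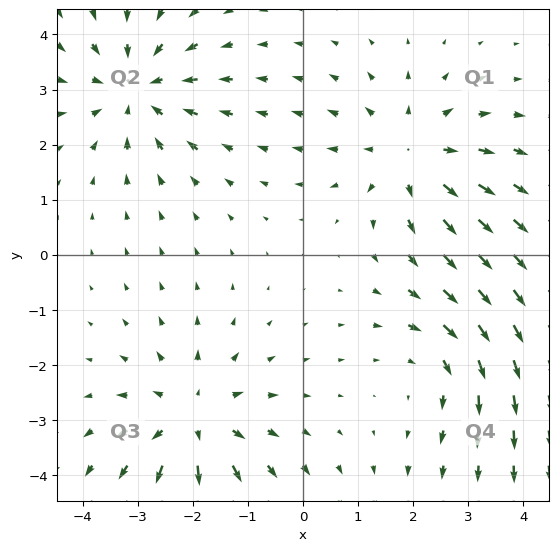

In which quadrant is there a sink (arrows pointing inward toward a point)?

Q2

The sink sits at approximately (-3.0, 3.0), which lies in quadrant Q2. The divergence there is about -4, negative as expected for a sink.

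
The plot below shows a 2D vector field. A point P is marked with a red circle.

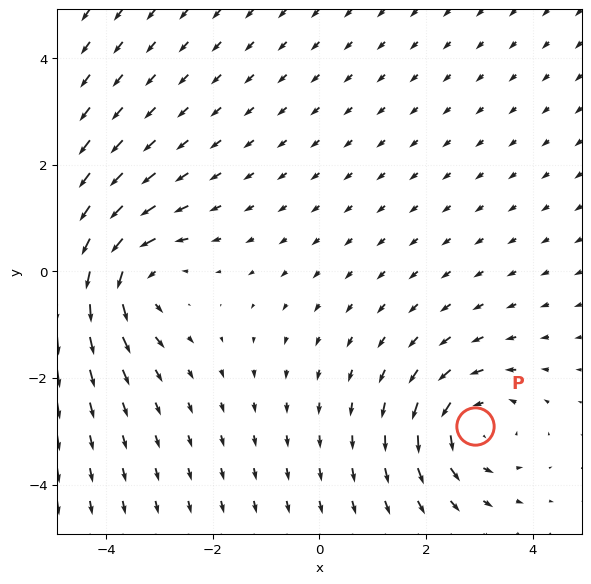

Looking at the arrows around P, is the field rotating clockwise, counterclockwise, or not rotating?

Near P at (2.9, -2.9) the arrows circulate counterclockwise. The curl (z-component) there is about +3; positive curl means counterclockwise rotation.

counterclockwise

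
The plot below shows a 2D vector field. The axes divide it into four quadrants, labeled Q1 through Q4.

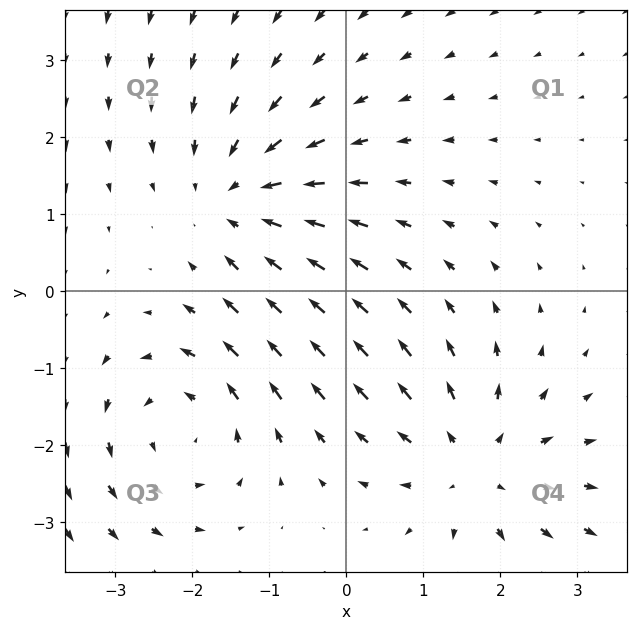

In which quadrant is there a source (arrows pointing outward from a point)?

The source sits at approximately (1.7, -2.3), which lies in quadrant Q4. The divergence there is about +4, positive as expected for a source.

Q4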